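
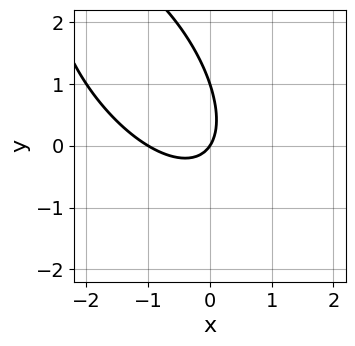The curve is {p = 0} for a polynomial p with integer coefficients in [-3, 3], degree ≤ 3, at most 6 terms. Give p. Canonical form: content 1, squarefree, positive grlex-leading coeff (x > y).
deg p = 2.
From the axis intercepts and sections: the y-axis gridline crossings are at y ∈ {0, 1}; among the integer gridlines, it crosses the x-axis at x ∈ {-1, 0}.
Assembling these constraints gives the stated polynomial.

3*x^2 + 3*x*y + 2*y^2 + 3*x - 2*y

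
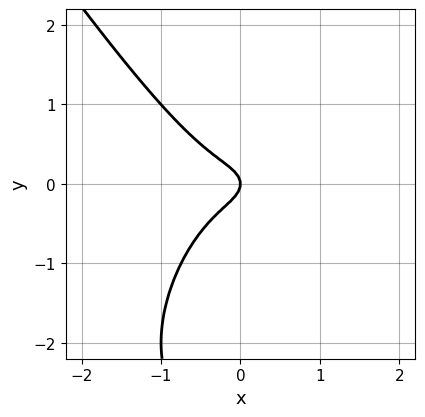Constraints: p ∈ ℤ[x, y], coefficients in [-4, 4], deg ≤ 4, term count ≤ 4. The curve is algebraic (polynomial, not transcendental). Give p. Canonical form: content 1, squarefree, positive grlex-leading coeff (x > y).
(a) Degree: the shape is more complex than any degree-2 curve, so deg p = 3.
(b) Reading off the gridlines: it crosses the x-axis at the gridline x = 0; it meets the y-axis at y = 0 (among the integer gridlines).
(c) These observations pin down the coefficients.

3*x^3 + y^3 + 3*y^2 + x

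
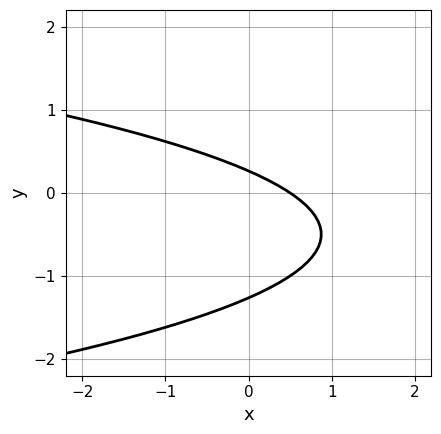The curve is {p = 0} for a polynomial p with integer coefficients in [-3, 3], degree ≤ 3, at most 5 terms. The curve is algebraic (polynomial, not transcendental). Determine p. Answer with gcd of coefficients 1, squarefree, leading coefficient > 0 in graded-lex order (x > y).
3*y^2 + 2*x + 3*y - 1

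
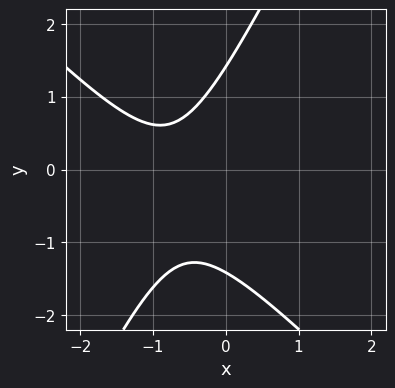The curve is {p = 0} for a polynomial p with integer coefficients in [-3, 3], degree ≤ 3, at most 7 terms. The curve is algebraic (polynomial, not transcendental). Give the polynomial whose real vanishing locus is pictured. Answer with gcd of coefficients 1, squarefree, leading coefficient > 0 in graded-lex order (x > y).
2*x^2 + x*y - y^2 + 3*x + 2

(a) Degree: a generic line meets the curve in up to 2 points, so deg p = 2.
(b) Reading off the gridlines: it misses every integer gridline on the x-axis.
(c) Putting this together gives p.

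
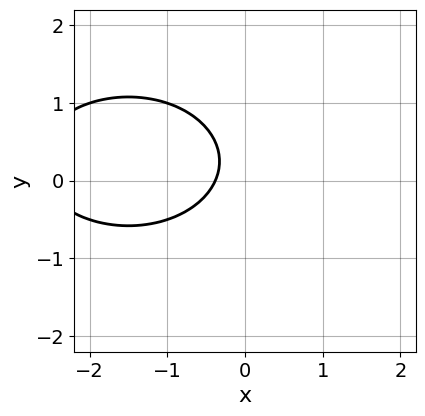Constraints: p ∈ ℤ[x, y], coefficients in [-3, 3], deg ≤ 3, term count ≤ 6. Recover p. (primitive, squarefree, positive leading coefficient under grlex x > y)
x^2 + 2*y^2 + 3*x - y + 1

Degree: a generic line meets the curve in up to 2 points, so deg p = 2.
Reading off the gridlines: no y-intercept at any integer in the box.
Putting this together gives p.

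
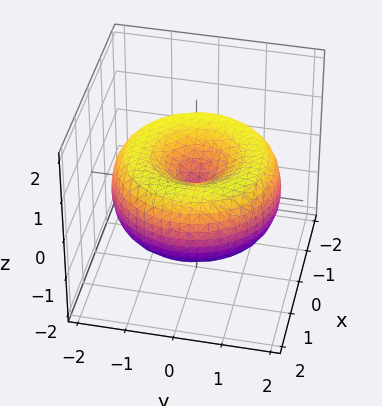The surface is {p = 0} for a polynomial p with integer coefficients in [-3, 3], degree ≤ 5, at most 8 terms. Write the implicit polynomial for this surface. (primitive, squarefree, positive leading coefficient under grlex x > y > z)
Degree: a generic line meets the surface in up to 4 points, so deg p = 4.
By symmetry, every cross-section ⟂ z is a circle, so x, y appear only via x² + y².
Checking where it meets the axes: a circular section at z = 0 has radius between 1 and 2; one y-axis crossing is at y = 0.
Assembling these constraints gives the stated polynomial.

x^4 + 2*x^2*y^2 + y^4 - 3*x^2 - 3*y^2 + 3*z^2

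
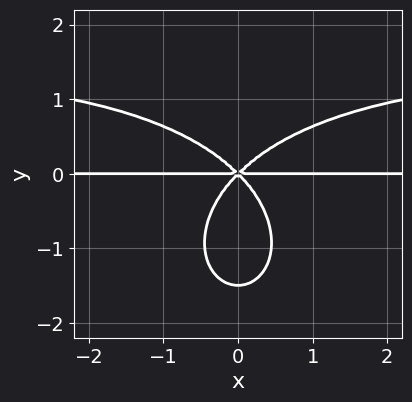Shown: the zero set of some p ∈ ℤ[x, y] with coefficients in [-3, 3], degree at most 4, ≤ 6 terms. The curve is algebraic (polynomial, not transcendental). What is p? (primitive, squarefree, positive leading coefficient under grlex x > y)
(a) deg p = 4. No degree-3 curve has this shape.
(b) Symmetries: it's symmetric under x → −x, forcing even powers of x.
(c) From the axis intercepts and sections: the visible x-axis segment lies entirely on the curve; one y-axis crossing is at y = 0.
(d) These observations pin down the coefficients.

2*x^2*y^2 + 2*y^4 - 3*x^2*y + 3*y^3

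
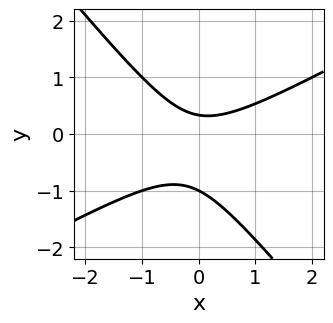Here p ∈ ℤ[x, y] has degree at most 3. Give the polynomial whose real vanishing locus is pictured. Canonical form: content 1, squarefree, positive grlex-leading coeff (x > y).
2*x^2 - 2*x*y - 3*y^2 - 2*y + 1

First, the degree is 2 — the shape is more complex than any degree-1 curve.
Next, from the axis intercepts and sections: it misses every integer gridline on the x-axis; it meets the y-axis at y = -1 (among the integer gridlines).
Finally, putting this together gives p.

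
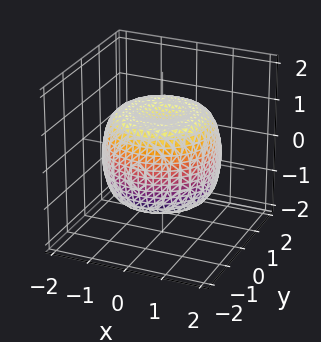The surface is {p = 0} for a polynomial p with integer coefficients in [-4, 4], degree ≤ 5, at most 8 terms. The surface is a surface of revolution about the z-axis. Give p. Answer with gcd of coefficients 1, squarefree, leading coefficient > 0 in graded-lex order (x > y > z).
1. Degree: the shape is more complex than any degree-3 surface, so deg p = 4.
2. Symmetries: rotational symmetry about the z-axis ⇒ p depends on x, y only through x² + y².
3. Checking where it meets the axes: the z-axis gridline crossings are at z ∈ {-1, 1}; a circular section at z = 0 has radius between 1 and 2.
4. Fitting integer coefficients to these (and the overall shape) gives p.

2*x^4 + 4*x^2*y^2 + 2*y^4 - 3*x^2 - 3*y^2 + 3*z^2 - 3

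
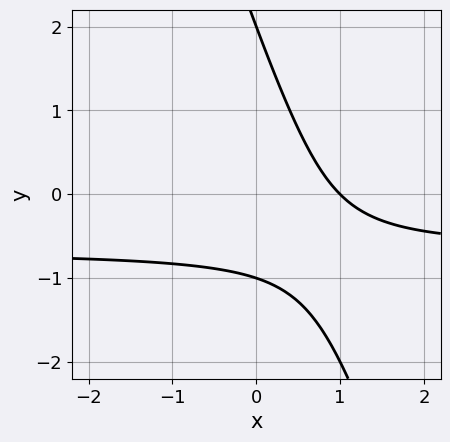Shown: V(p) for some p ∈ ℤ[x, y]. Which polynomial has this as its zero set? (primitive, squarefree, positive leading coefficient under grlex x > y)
3*x*y + y^2 + 2*x - y - 2

Degree: a generic line meets the curve in up to 2 points, so deg p = 2.
Reading off the gridlines: among the integer gridlines, it crosses the y-axis at y ∈ {-1, 2}; it crosses the x-axis at the gridline x = 1.
Solving for integer coefficients yields p as stated.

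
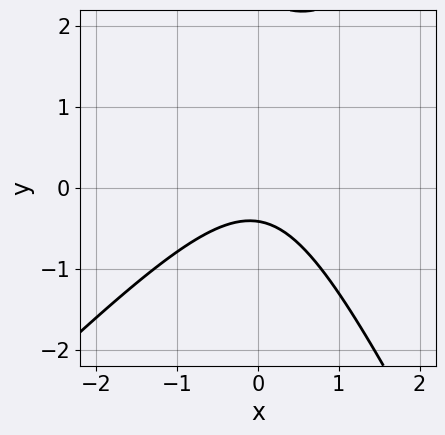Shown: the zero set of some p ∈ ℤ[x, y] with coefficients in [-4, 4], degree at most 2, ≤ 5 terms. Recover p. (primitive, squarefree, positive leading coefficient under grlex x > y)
2*x^2 - x*y - y^2 + 2*y + 1

First, the degree is 2 — no degree-1 curve has this shape.
Then, observable constraints: it misses every integer gridline on the x-axis.
Finally, assembling these constraints gives the stated polynomial.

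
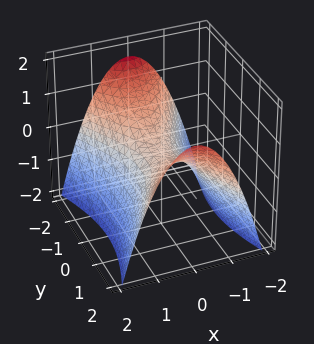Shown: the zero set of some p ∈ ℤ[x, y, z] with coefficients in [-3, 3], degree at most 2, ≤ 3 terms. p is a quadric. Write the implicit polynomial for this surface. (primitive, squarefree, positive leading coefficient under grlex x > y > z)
(a) deg p = 2.
(b) Symmetries: it's symmetric under x → −x, forcing even powers of x; the y ↦ −y reflection is a symmetry, so y appears only in even powers.
(c) Observable constraints: it crosses the z-axis at the gridline z = 0; it meets the y-axis at y = 0 (among the integer gridlines).
(d) Matching integer coefficients to the picture gives p.

3*x^2 - y^2 + 3*z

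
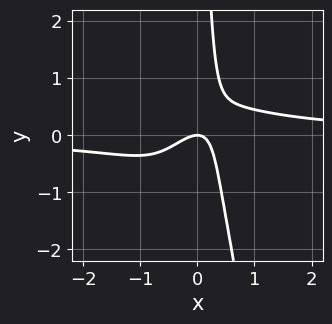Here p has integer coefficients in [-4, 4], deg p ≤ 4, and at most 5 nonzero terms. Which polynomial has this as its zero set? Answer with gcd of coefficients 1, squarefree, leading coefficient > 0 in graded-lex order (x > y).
(a) deg p = 4. The shape is more complex than any degree-3 curve.
(b) Reading off the gridlines: one x-axis crossing is at x = 0; it crosses the y-axis at the gridline y = 0.
(c) The integer polynomial consistent with all of this is the stated p.

3*x^3*y + x*y^2 - 2*x^2 + 2*x*y - y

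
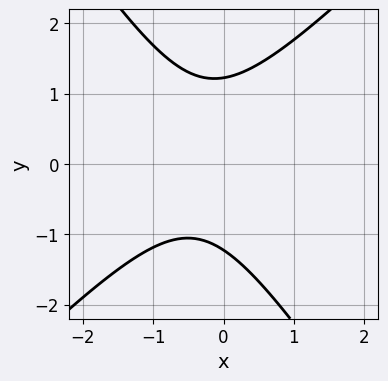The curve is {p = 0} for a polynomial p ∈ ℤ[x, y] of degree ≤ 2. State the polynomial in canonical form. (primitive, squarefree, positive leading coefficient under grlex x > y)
3*x^2 - x*y - 2*y^2 + 2*x + 3

First, the degree is 2 — a generic line meets the curve in up to 2 points.
Then, from the visible intercepts: it misses every integer gridline on the x-axis.
Finally, these observations pin down the coefficients.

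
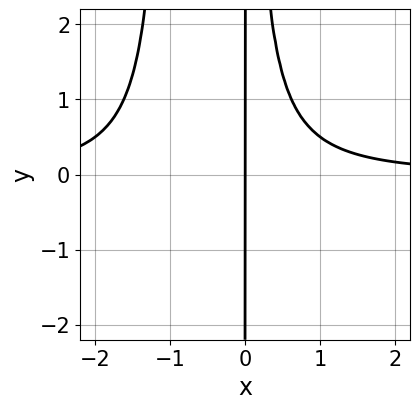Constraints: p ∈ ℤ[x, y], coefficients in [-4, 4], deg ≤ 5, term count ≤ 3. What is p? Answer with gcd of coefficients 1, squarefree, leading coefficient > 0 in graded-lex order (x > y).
x^3*y + x^2*y - x

(a) Degree: the shape is more complex than any degree-3 curve, so deg p = 4.
(b) Observable constraints: the visible y-axis segment lies entirely on the curve; one x-axis crossing is at x = 0.
(c) These observations pin down the coefficients.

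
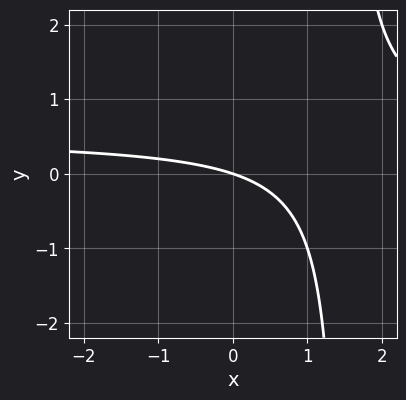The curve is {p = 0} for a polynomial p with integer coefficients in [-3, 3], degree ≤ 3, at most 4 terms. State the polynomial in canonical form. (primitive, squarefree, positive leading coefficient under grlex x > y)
2*x*y - x - 3*y

First, the degree is 2 — no degree-1 curve has this shape.
Next, against the integer gridlines: it crosses the x-axis at the gridline x = 0; one y-axis crossing is at y = 0.
Finally, the integer polynomial consistent with all of this is the stated p.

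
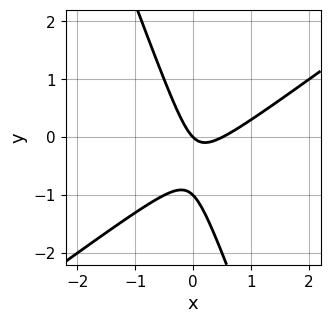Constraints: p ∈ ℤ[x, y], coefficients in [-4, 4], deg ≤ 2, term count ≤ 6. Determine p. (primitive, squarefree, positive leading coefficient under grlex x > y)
1. The degree is 2 — a generic line meets the curve in up to 2 points.
2. From the axis intercepts and sections: it crosses the x-axis at the gridline x = 0; the y-axis gridline crossings are at y ∈ {-1, 0}.
3. These observations pin down the coefficients.

2*x^2 - 2*x*y - y^2 - x - y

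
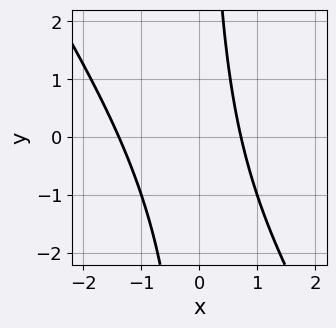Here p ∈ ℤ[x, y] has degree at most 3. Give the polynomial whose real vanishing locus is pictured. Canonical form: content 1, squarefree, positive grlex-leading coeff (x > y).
3*x^2 + 2*x*y + 2*x - 3

The degree is 2 — a generic line meets the curve in up to 2 points.
Observable constraints: it misses every integer gridline on the y-axis.
Fitting integer coefficients to these (and the overall shape) gives p.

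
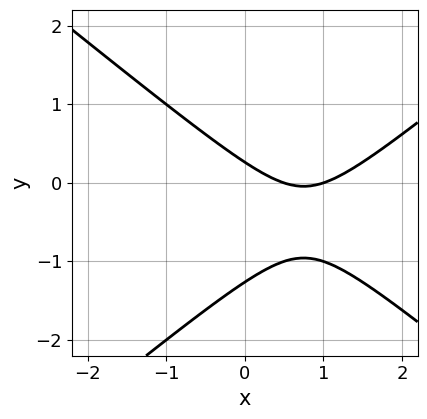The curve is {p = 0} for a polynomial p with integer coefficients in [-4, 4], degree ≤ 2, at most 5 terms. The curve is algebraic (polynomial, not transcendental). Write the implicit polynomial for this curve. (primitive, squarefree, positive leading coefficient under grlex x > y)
2*x^2 - 3*y^2 - 3*x - 3*y + 1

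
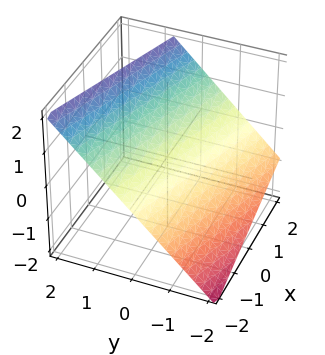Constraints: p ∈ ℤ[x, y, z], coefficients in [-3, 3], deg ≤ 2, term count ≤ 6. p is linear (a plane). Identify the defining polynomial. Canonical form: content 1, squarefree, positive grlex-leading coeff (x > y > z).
x + 3*y - 3*z + 2

(a) deg p = 1. The surface is flat (a plane).
(b) From the axis intercepts and sections: it crosses the x-axis at the gridline x = -2.
(c) Matching integer coefficients to the picture gives p.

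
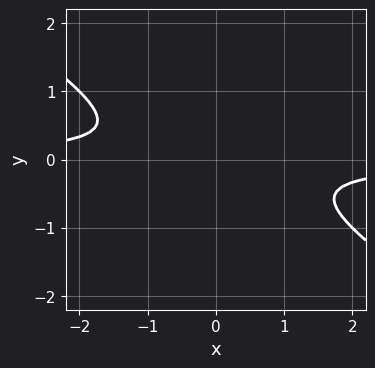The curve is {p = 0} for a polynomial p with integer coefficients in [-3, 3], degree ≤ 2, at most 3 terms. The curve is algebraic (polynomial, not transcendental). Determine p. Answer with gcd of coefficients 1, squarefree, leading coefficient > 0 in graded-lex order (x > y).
2*x*y + 3*y^2 + 1

(a) deg p = 2.
(b) From the visible intercepts: no y-intercept at any integer in the box; it misses every integer gridline on the x-axis.
(c) Together with the visible shape, these determine p as stated.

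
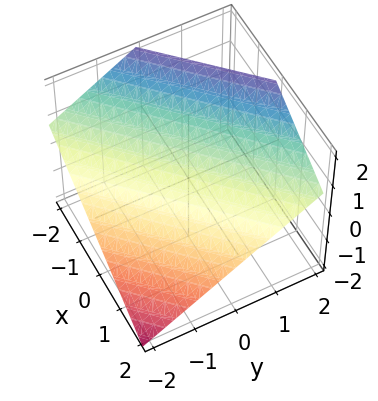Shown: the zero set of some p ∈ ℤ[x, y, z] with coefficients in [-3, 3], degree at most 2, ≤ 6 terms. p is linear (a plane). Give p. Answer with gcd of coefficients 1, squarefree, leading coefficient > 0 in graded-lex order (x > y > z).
2*x - 2*y + 3*z - 2

First, deg p = 1. Every cross-section is a straight line — this is a plane.
Then, reading off the gridlines: one y-axis crossing is at y = -1; it crosses the x-axis at the gridline x = 1.
Finally, the integer polynomial consistent with all of this is the stated p.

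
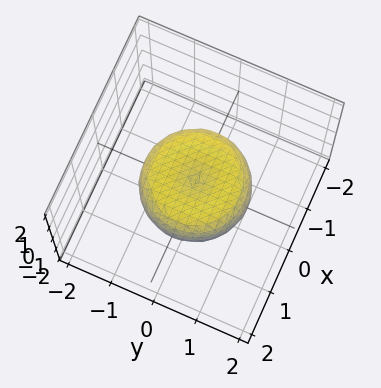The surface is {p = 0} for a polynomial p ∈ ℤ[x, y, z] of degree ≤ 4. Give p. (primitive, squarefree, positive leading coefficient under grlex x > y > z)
2*x^4 + 4*x^2*y^2 + 2*y^4 - 2*x^2 - 2*y^2 + 3*z^2 - 1

(a) Degree: the shape is more complex than any degree-3 surface, so deg p = 4.
(b) By symmetry, every cross-section ⟂ z is a circle, so x, y appear only via x² + y².
(c) Observable constraints: a circular section at z = 0 has radius between 1 and 2.
(d) The integer polynomial consistent with all of this is the stated p.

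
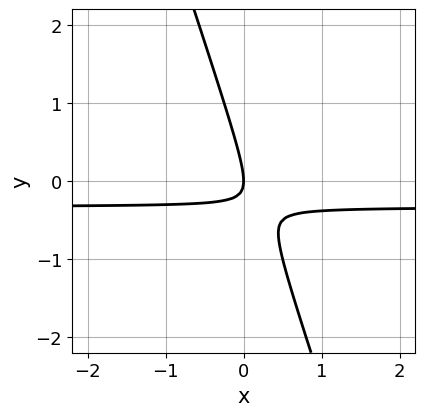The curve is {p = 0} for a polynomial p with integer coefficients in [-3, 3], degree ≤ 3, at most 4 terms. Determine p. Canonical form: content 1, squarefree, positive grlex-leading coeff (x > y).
3*x*y + y^2 + x

deg p = 2. A generic line meets the curve in up to 2 points.
From the visible intercepts: it crosses the x-axis at the gridline x = 0; it meets the y-axis at y = 0 (among the integer gridlines).
Solving for integer coefficients yields p as stated.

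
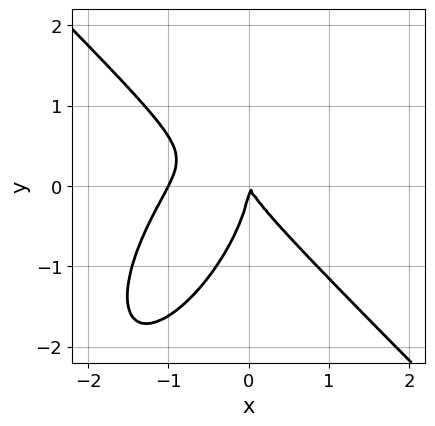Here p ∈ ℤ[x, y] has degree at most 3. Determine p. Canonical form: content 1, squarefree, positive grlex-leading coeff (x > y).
The degree is 3 — the shape is more complex than any degree-2 curve.
From the axis intercepts and sections: among the integer gridlines, it crosses the x-axis at x ∈ {-1, 0}; one y-axis crossing is at y = 0.
Matching integer coefficients to the picture gives p.

2*x^3 - x*y^2 + y^3 + 2*x^2 + x*y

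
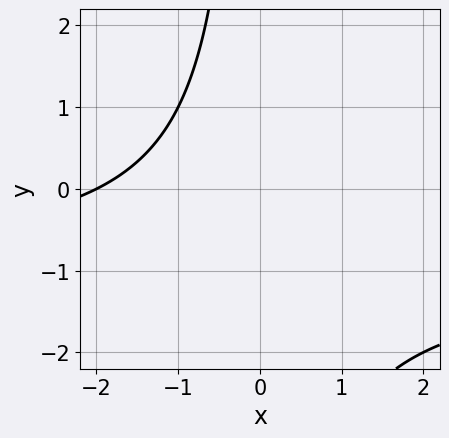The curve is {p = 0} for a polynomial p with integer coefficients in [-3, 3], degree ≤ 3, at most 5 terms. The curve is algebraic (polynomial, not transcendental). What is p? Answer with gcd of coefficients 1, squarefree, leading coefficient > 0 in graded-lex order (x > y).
x*y + x + 2

(a) The degree is 2 — the shape is more complex than any degree-1 curve.
(b) Reading off the gridlines: the curve avoids every integer y-axis point in the box; one x-axis crossing is at x = -2.
(c) Solving for integer coefficients yields p as stated.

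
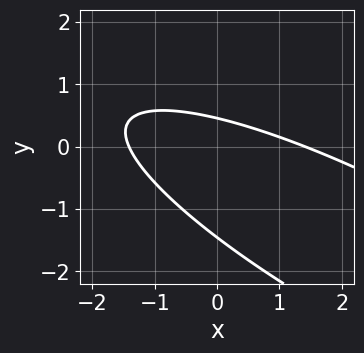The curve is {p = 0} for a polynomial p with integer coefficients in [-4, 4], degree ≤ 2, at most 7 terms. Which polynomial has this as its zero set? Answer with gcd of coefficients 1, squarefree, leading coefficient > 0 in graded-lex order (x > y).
1. The degree is 2 — the shape is more complex than any degree-1 curve.
2. Solving for integer coefficients yields p as stated.

x^2 + 3*x*y + 3*y^2 + 3*y - 2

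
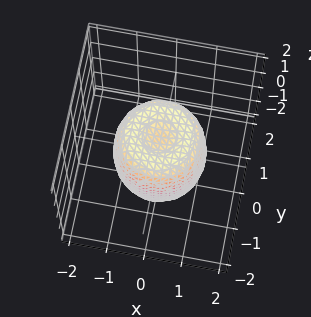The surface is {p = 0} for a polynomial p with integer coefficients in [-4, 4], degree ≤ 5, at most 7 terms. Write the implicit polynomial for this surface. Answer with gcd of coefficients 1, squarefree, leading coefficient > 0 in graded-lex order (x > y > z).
2*x^4 + 4*x^2*y^2 + 2*y^4 - 2*x^2 - 2*y^2 + z^2 - 1

First, the degree is 4 — a generic line meets the surface in up to 4 points.
Then, by symmetry, the surface is invariant under rotation about z: p = q(x² + y², z).
Next, observable constraints: among the integer gridlines, it crosses the z-axis at z ∈ {-1, 1}; a circular section at z = 0 has radius between 1 and 2.
Finally, assembling these constraints gives the stated polynomial.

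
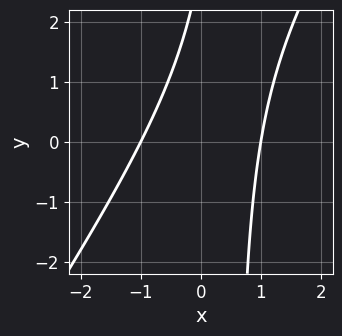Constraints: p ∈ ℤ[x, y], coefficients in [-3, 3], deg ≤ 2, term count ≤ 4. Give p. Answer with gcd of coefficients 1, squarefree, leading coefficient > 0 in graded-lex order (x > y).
1. Degree: no degree-1 curve has this shape, so deg p = 2.
2. From the visible intercepts: among the integer gridlines, it crosses the x-axis at x ∈ {-1, 1}; it misses every integer gridline on the y-axis.
3. Solving for integer coefficients yields p as stated.

3*x^2 - 2*x*y + y - 3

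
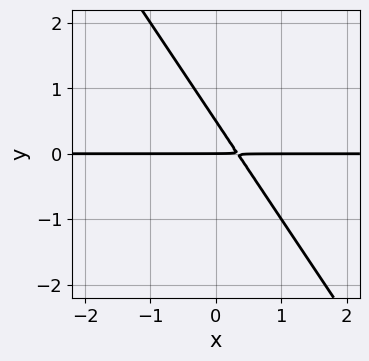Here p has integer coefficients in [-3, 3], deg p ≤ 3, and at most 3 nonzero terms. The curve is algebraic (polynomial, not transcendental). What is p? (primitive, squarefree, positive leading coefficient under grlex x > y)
3*x*y + 2*y^2 - y

First, degree: no degree-1 curve has this shape, so deg p = 2.
Then, from the visible intercepts: one y-axis crossing is at y = 0; the visible x-axis segment lies entirely on the curve.
Finally, assembling these constraints gives the stated polynomial.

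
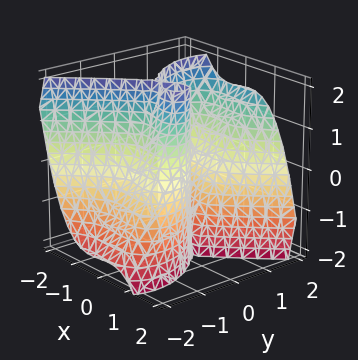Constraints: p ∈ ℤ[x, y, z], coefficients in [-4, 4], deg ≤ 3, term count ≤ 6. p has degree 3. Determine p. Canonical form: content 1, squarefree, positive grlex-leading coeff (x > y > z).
3*x^3 - 2*y^3 + 2*y^2*z - x + 2*y

1. Degree: a generic line meets the surface in up to 3 points, so deg p = 3.
2. From the axis intercepts and sections: the y-axis gridline crossings are at y ∈ {-1, 0, 1}; the visible z-axis segment lies entirely on the surface.
3. The integer polynomial consistent with all of this is the stated p.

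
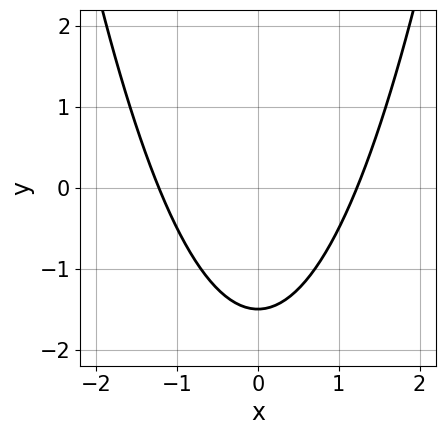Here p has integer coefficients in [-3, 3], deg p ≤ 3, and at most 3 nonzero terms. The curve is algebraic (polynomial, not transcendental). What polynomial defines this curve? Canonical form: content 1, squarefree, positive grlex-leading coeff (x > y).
1. deg p = 2. No degree-1 curve has this shape.
2. Symmetries: mirror symmetry x ↦ −x ⇒ only even powers of x.
3. Fitting integer coefficients to these (and the overall shape) gives p.

2*x^2 - 2*y - 3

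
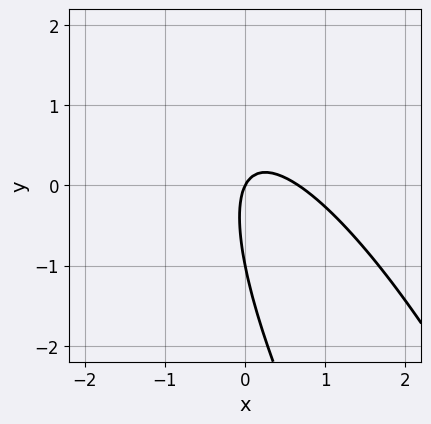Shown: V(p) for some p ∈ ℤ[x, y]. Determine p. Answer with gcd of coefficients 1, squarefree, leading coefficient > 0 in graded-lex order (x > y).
First, the degree is 2 — a generic line meets the curve in up to 2 points.
Then, reading off the gridlines: among the integer gridlines, it crosses the y-axis at y ∈ {-1, 0}; one x-axis crossing is at x = 0.
Finally, together with the visible shape, these determine p as stated.

3*x^2 + 3*x*y + y^2 - 2*x + y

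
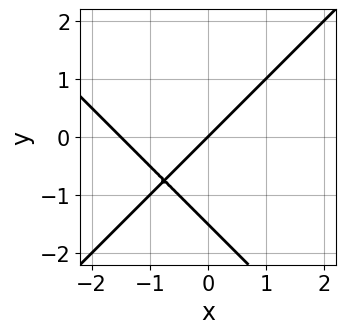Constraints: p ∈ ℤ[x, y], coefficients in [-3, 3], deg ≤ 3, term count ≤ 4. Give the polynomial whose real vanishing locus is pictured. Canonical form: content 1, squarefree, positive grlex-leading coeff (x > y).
First, deg p = 2. The shape is more complex than any degree-1 curve.
Next, from the axis intercepts and sections: one y-axis crossing is at y = 0; it crosses the x-axis at the gridline x = 0.
Finally, putting this together gives p.

2*x^2 - 2*y^2 + 3*x - 3*y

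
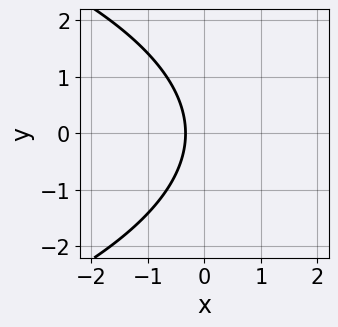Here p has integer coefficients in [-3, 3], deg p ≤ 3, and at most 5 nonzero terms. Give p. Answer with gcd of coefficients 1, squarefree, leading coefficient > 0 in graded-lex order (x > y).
Degree: a generic line meets the curve in up to 2 points, so deg p = 2.
Symmetries: mirror symmetry y ↦ −y ⇒ only even powers of y.
From the axis intercepts and sections: it misses every integer gridline on the y-axis.
Putting this together gives p.

y^2 + 3*x + 1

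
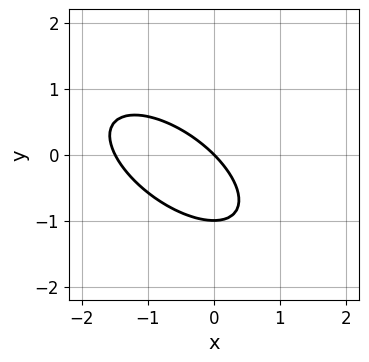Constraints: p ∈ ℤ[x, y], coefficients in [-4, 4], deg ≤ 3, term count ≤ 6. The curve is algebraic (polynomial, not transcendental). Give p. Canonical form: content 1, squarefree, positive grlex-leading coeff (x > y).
2*x^2 + 3*x*y + 3*y^2 + 3*x + 3*y

1. The degree is 2 — the shape is more complex than any degree-1 curve.
2. Checking where it meets the axes: the y-axis gridline crossings are at y ∈ {-1, 0}; it meets the x-axis at x = 0 (among the integer gridlines).
3. Together with the visible shape, these determine p as stated.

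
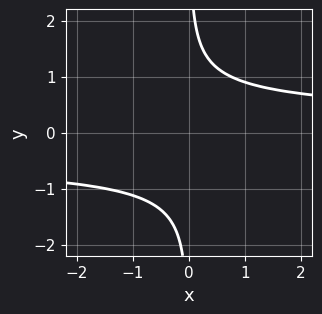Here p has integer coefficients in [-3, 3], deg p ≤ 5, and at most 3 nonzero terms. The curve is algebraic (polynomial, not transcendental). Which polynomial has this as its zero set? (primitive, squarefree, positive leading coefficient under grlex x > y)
3*x*y^3 + x*y^2 - 3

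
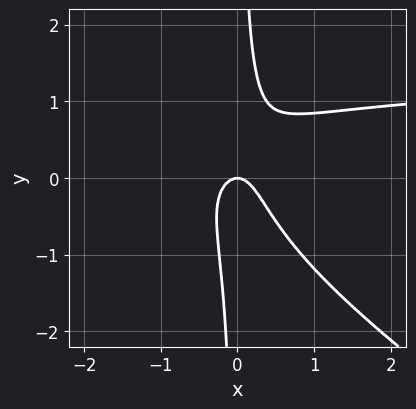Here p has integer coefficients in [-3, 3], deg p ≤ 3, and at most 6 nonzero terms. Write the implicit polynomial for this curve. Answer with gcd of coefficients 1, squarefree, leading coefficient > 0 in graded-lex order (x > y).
2*x^2*y + 3*x*y^2 - 3*x^2 - y

First, degree: the shape is more complex than any degree-2 curve, so deg p = 3.
Then, from the axis intercepts and sections: it meets the y-axis at y = 0 (among the integer gridlines); it crosses the x-axis at the gridline x = 0.
Finally, the integer polynomial consistent with all of this is the stated p.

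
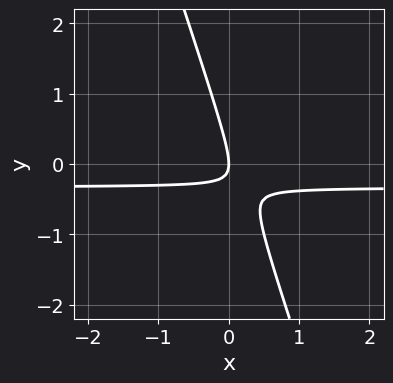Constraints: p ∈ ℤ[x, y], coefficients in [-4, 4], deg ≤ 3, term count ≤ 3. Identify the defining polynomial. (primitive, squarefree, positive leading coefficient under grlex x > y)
3*x*y + y^2 + x

1. The degree is 2 — a generic line meets the curve in up to 2 points.
2. Against the integer gridlines: it crosses the x-axis at the gridline x = 0; it meets the y-axis at y = 0 (among the integer gridlines).
3. The integer polynomial consistent with all of this is the stated p.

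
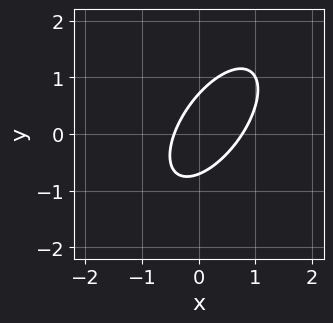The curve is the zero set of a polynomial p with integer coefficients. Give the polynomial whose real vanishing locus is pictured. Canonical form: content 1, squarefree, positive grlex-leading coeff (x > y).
(a) Degree: no degree-1 curve has this shape, so deg p = 2.
(b) The integer polynomial consistent with all of this is the stated p.

3*x^2 - 3*x*y + 2*y^2 - x - 1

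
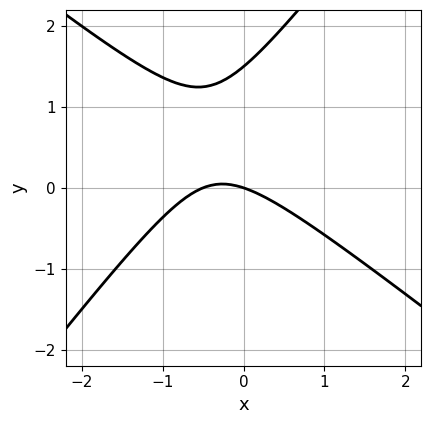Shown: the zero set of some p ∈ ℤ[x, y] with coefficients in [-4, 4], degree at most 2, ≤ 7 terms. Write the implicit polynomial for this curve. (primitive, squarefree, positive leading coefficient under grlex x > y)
2*x^2 + x*y - 2*y^2 + x + 3*y

First, deg p = 2. A generic line meets the curve in up to 2 points.
Next, checking where it meets the axes: one x-axis crossing is at x = 0; one y-axis crossing is at y = 0.
Finally, solving for integer coefficients yields p as stated.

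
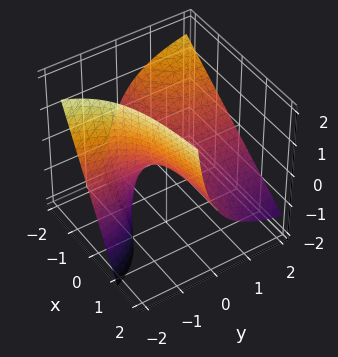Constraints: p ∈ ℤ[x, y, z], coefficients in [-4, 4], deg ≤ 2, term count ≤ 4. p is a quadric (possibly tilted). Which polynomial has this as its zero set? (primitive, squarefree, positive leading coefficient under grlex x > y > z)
1. Degree: the shape is more complex than any degree-1 surface, so deg p = 2.
2. From the visible intercepts: every point of the x-axis in the box is on the surface; every point of the y-axis in the box is on the surface; one z-axis crossing is at z = 0.
3. The integer polynomial consistent with all of this is the stated p.

x*y + y*z + z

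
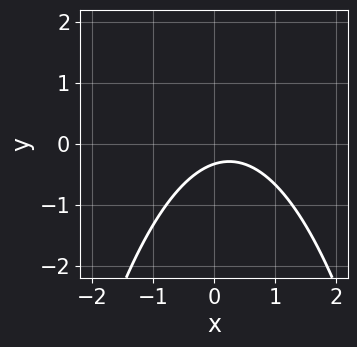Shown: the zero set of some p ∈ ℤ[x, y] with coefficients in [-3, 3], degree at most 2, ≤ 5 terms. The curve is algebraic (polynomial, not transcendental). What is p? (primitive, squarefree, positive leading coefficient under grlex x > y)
2*x^2 - x + 3*y + 1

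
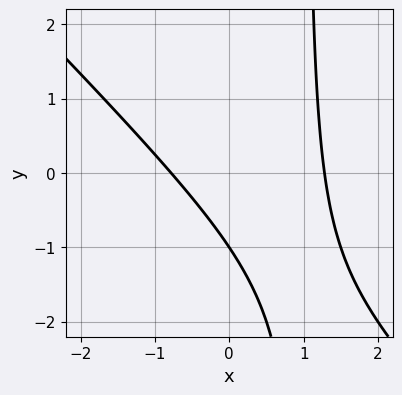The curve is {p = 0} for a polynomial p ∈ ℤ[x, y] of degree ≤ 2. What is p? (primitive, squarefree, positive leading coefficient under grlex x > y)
2*x^2 + 2*x*y - x - 2*y - 2

Degree: no degree-1 curve has this shape, so deg p = 2.
Observable constraints: one y-axis crossing is at y = -1.
The integer polynomial consistent with all of this is the stated p.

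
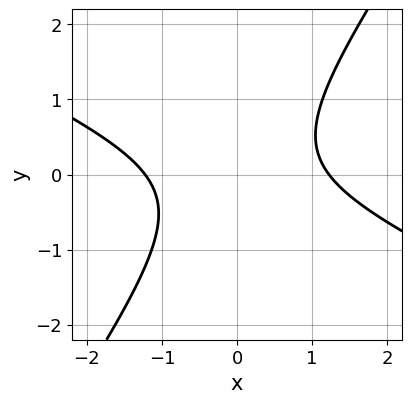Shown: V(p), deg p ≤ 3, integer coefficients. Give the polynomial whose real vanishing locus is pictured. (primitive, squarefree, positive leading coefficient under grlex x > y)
2*x^2 + 3*x*y - 3*y^2 - 3

1. deg p = 2. The shape is more complex than any degree-1 curve.
2. Reading off the gridlines: no y-intercept at any integer in the box.
3. The integer polynomial consistent with all of this is the stated p.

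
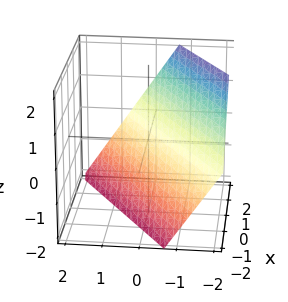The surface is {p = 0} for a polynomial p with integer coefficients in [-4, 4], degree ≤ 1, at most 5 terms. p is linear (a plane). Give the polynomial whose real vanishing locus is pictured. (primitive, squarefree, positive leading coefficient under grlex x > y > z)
First, deg p = 1. Every cross-section is a straight line — this is a plane.
Next, checking where it meets the axes: it crosses the x-axis at the gridline x = 1; it meets the z-axis at z = -1 (among the integer gridlines).
Finally, together with the visible shape, these determine p as stated.

2*x - 3*y - 2*z - 2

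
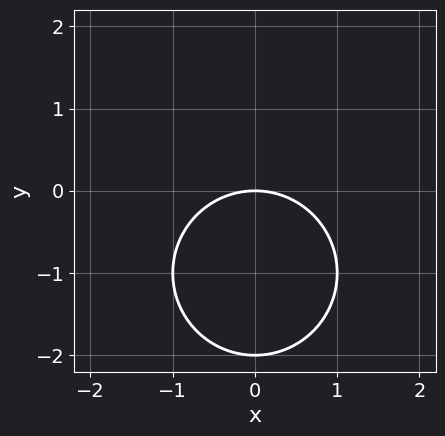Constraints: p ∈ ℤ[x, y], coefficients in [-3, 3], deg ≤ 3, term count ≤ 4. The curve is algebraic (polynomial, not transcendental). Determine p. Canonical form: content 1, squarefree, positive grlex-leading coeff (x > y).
First, deg p = 2.
Then, symmetries: it's symmetric under x → −x, forcing even powers of x.
Then, reading off the gridlines: it crosses the x-axis at the gridline x = 0; among the integer gridlines, it crosses the y-axis at y ∈ {-2, 0}.
Finally, fitting integer coefficients to these (and the overall shape) gives p.

x^2 + y^2 + 2*y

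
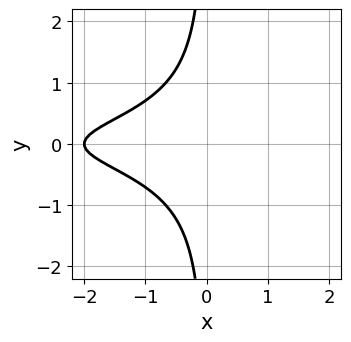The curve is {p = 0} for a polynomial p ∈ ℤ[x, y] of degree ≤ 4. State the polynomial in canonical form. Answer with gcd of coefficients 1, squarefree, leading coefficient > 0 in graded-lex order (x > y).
2*x*y^2 + x + 2

1. The degree is 3 — no degree-2 curve has this shape.
2. Symmetries: mirror symmetry y ↦ −y ⇒ only even powers of y.
3. From the axis intercepts and sections: the curve avoids every integer y-axis point in the box; one x-axis crossing is at x = -2.
4. Solving for integer coefficients yields p as stated.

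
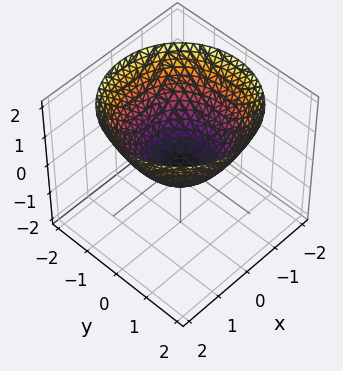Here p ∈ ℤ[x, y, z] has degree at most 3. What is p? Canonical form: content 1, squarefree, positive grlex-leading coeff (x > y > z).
First, degree: the shape is more complex than any degree-1 surface, so deg p = 2.
Next, symmetry: every cross-section ⟂ z is a circle, so x, y appear only via x² + y².
Next, observable constraints: a circular section at z = 1 has radius between 1 and 2.
Finally, the integer polynomial consistent with all of this is the stated p.

2*x^2 + 2*y^2 - 3*z - 1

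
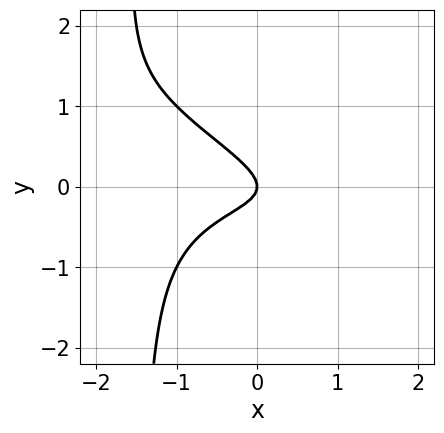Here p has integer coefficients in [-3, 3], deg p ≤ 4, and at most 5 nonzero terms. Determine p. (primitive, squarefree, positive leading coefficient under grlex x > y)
x^2*y + 2*x*y^2 + x*y + 3*y^2 + x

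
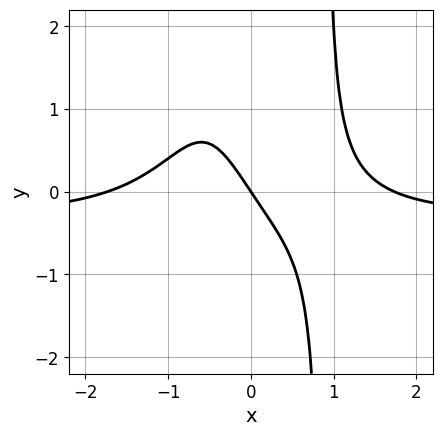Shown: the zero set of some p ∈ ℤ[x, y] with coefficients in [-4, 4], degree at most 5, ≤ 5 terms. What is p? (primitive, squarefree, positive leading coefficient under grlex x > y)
3*x^3*y + x^3 - 3*x - 2*y

(a) Degree: the shape is more complex than any degree-3 curve, so deg p = 4.
(b) Reading off the gridlines: it meets the y-axis at y = 0 (among the integer gridlines); it meets the x-axis at x = 0 (among the integer gridlines).
(c) These observations pin down the coefficients.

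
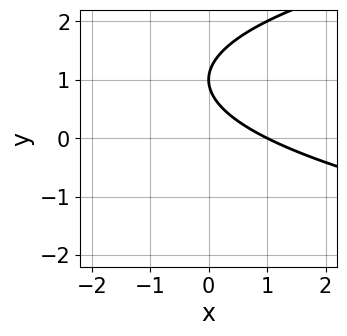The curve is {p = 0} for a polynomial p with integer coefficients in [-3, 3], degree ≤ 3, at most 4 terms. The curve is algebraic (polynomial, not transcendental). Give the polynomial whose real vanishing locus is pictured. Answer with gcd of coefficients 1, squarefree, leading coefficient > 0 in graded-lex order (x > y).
y^2 - x - 2*y + 1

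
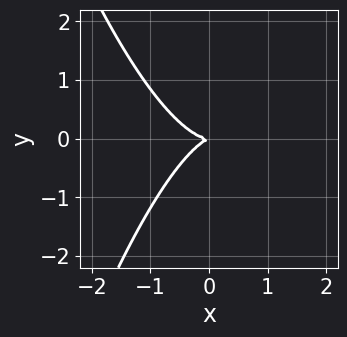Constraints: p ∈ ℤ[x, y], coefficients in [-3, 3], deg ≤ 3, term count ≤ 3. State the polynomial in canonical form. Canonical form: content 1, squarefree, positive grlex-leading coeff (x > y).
1. deg p = 3.
2. Against the integer gridlines: it crosses the y-axis at the gridline y = 0; it meets the x-axis at x = 0 (among the integer gridlines).
3. Fitting integer coefficients to these (and the overall shape) gives p.

3*x^3 - x*y + 3*y^2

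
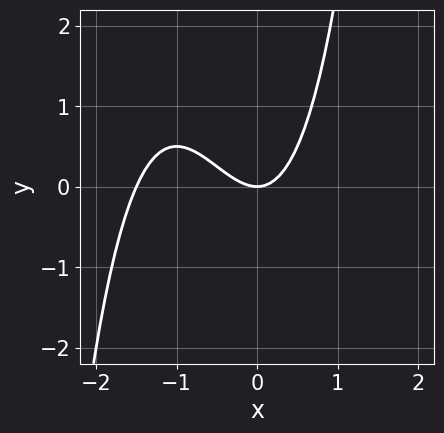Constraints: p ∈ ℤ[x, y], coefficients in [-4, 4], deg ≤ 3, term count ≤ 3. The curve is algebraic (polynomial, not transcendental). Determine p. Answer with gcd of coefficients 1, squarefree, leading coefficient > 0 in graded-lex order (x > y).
1. Degree: no degree-2 curve has this shape, so deg p = 3.
2. Observable constraints: one x-axis crossing is at x = 0; it crosses the y-axis at the gridline y = 0.
3. Putting this together gives p.

2*x^3 + 3*x^2 - 2*y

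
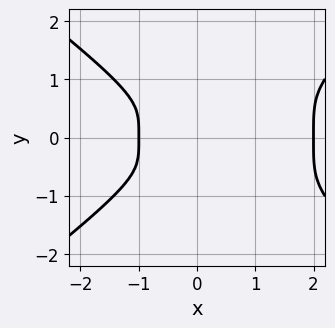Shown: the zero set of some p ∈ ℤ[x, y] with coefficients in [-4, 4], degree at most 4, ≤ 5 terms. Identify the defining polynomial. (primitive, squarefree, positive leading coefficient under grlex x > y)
First, deg p = 4.
Next, symmetries: the y ↦ −y reflection is a symmetry, so y appears only in even powers.
Then, reading off the gridlines: the x-axis gridline crossings are at x ∈ {-1, 2}.
Finally, matching integer coefficients to the picture gives p.

x^4 - 3*y^4 - x^3 - 2*x^2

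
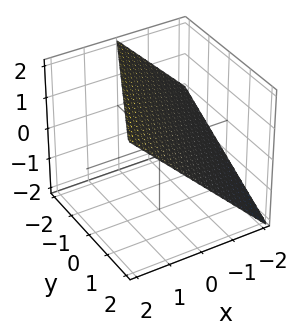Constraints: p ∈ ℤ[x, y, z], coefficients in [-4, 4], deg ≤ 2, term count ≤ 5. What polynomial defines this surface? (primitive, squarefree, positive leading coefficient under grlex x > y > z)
2*x - y - 2*z + 2

First, deg p = 1. Every cross-section is a straight line — this is a plane.
Then, checking where it meets the axes: it meets the x-axis at x = -1 (among the integer gridlines); it meets the y-axis at y = 2 (among the integer gridlines); it meets the z-axis at z = 1 (among the integer gridlines).
Finally, the integer polynomial consistent with all of this is the stated p.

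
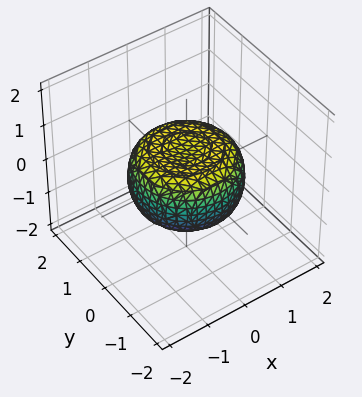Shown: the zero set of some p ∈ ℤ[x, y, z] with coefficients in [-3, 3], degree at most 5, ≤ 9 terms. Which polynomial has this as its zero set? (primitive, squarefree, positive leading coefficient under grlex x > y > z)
x^4 + 2*x^2*y^2 + y^4 - x^2 - y^2 + 2*z^2 - 1

(a) The degree is 4 — the shape is more complex than any degree-3 surface.
(b) Symmetries: rotational symmetry about the z-axis ⇒ p depends on x, y only through x² + y².
(c) Checking where it meets the axes: a circular section at z = 0 has radius between 1 and 2.
(d) Fitting integer coefficients to these (and the overall shape) gives p.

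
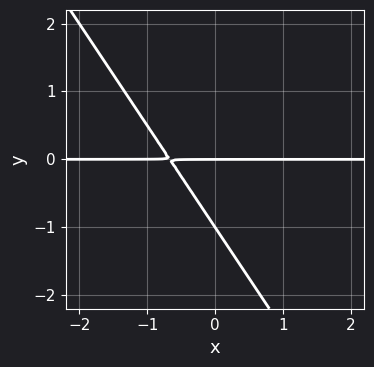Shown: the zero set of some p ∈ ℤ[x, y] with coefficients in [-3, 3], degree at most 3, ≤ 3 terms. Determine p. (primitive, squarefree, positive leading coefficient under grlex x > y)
3*x*y + 2*y^2 + 2*y

1. The degree is 2 — no degree-1 curve has this shape.
2. From the visible intercepts: every point of the x-axis in the box is on the curve; the y-axis gridline crossings are at y ∈ {-1, 0}.
3. Matching integer coefficients to the picture gives p.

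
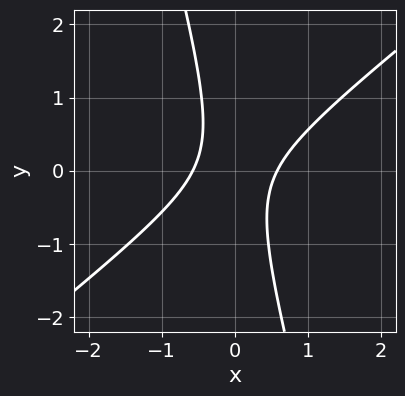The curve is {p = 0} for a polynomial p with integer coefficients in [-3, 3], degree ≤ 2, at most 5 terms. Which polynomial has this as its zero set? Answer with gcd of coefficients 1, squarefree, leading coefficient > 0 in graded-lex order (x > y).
3*x^2 - 3*x*y - y^2 - 1

First, degree: the shape is more complex than any degree-1 curve, so deg p = 2.
Then, checking where it meets the axes: the curve avoids every integer y-axis point in the box.
Finally, together with the visible shape, these determine p as stated.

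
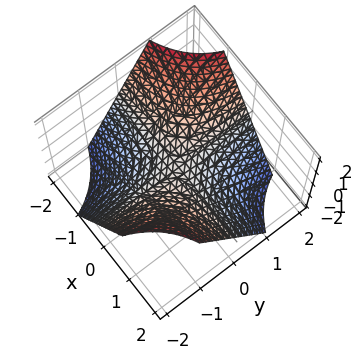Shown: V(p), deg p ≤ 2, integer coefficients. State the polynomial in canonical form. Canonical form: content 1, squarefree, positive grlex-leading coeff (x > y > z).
x*y + z

First, the degree is 2 — a hyperbolic paraboloid; a quadric.
Then, from the axis intercepts and sections: every point of the y-axis in the box is on the surface; every point of the x-axis in the box is on the surface; it meets the z-axis at z = 0 (among the integer gridlines).
Finally, putting this together gives p.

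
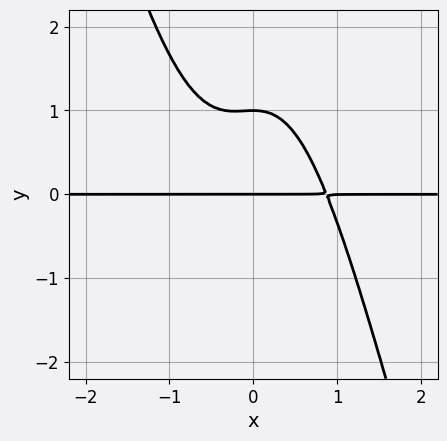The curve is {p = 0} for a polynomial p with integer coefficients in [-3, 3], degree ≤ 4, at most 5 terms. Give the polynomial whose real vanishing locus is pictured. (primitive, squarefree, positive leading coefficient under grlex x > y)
1. deg p = 4. A generic line meets the curve in up to 4 points.
2. From the visible intercepts: among the integer gridlines, it crosses the y-axis at y ∈ {0, 1}; every point of the x-axis in the box is on the curve.
3. The integer polynomial consistent with all of this is the stated p.

3*x^3*y + x^2*y^2 + 2*y^2 - 2*y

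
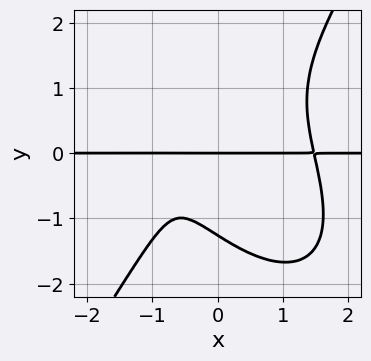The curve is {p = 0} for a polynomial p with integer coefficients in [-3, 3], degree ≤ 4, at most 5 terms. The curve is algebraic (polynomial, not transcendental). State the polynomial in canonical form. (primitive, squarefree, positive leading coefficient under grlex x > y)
1. deg p = 4. A generic line meets the curve in up to 4 points.
2. Reading off the gridlines: it meets the y-axis at y = 0 (among the integer gridlines); every point of the x-axis in the box is on the curve.
3. The integer polynomial consistent with all of this is the stated p.

2*x^3*y + x^2*y^2 - y^4 - 3*x*y - 2*y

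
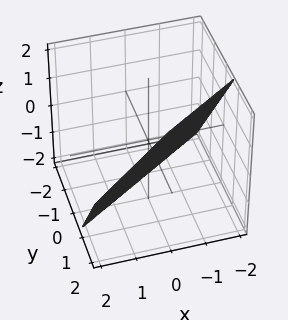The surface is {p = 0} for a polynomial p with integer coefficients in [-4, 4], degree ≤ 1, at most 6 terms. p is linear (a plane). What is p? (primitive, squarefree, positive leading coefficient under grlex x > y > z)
2*x - 3*y + 2*z + 2

1. The degree is 1 — the surface is flat (a plane).
2. Checking where it meets the axes: it meets the z-axis at z = -1 (among the integer gridlines); it crosses the x-axis at the gridline x = -1.
3. Together with the visible shape, these determine p as stated.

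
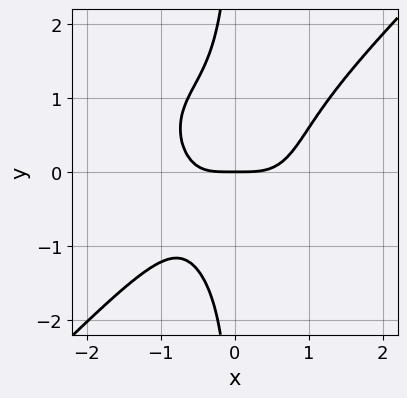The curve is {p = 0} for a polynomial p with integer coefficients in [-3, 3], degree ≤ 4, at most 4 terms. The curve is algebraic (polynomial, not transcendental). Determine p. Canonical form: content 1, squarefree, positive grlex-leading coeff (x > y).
(a) Degree: the shape is more complex than any degree-3 curve, so deg p = 4.
(b) Against the integer gridlines: one x-axis crossing is at x = 0; it crosses the y-axis at the gridline y = 0.
(c) The integer polynomial consistent with all of this is the stated p.

3*x^4 - 3*x*y^3 - x*y - 3*y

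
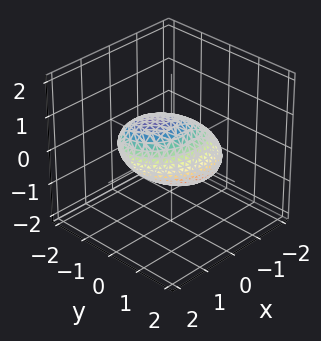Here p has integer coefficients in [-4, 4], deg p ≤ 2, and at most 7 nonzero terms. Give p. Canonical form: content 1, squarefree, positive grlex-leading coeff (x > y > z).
1. The degree is 2 — no degree-1 surface has this shape.
2. From the visible intercepts: the z-axis gridline crossings are at z ∈ {-1, 1}; the y-axis gridline crossings are at y ∈ {-1, 1}.
3. Together with the visible shape, these determine p as stated.

2*x^2 + x*y - 2*x*z + 3*y^2 + 3*z^2 - 3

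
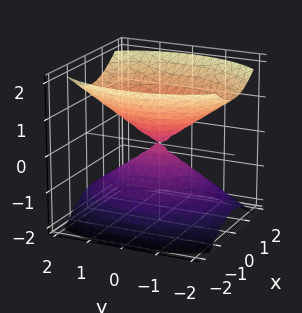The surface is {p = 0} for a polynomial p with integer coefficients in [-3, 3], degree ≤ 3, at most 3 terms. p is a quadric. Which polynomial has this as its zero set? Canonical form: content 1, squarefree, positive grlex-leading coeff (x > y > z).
1. I count 2 distinct pieces.
2. deg p = 2.
3. Symmetries: the y ↦ −y reflection is a symmetry, so y appears only in even powers; it's symmetric under z → −z, forcing even powers of z; mirror symmetry x ↦ −x ⇒ only even powers of x.
4. Observable constraints: it crosses the x-axis at the gridline x = 0; it meets the y-axis at y = 0 (among the integer gridlines); it meets the z-axis at z = 0 (among the integer gridlines).
5. Fitting integer coefficients to these (and the overall shape) gives p.

2*x^2 + y^2 - 2*z^2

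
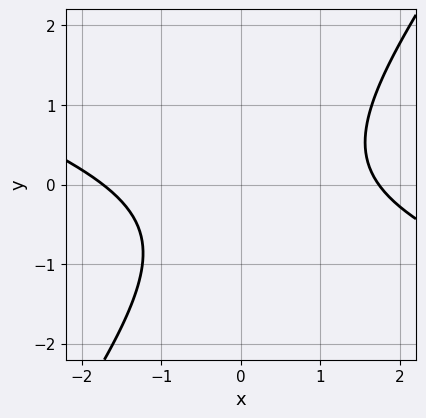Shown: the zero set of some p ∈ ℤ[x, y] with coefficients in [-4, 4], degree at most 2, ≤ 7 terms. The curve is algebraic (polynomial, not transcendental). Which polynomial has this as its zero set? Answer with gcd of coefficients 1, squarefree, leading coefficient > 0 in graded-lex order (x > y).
(a) Degree: no degree-1 curve has this shape, so deg p = 2.
(b) From the axis intercepts and sections: it misses every integer gridline on the y-axis.
(c) Putting this together gives p.

x^2 + 2*x*y - 2*y^2 - y - 3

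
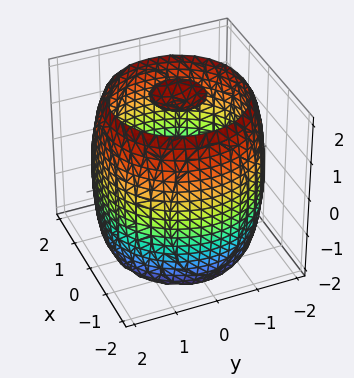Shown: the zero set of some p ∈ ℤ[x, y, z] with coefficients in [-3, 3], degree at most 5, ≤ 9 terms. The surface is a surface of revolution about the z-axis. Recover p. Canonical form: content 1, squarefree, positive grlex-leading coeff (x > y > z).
x^4 + 2*x^2*y^2 + y^4 - 3*x^2 - 3*y^2 + z^2 - 3

(a) The picture has 3 separate pieces.
(b) The degree is 4 — no degree-3 surface has this shape.
(c) Symmetries: rotational symmetry about the z-axis ⇒ p depends on x, y only through x² + y².
(d) Observable constraints: a circular section at z = 0 has radius between 1 and 2.
(e) Fitting integer coefficients to these (and the overall shape) gives p.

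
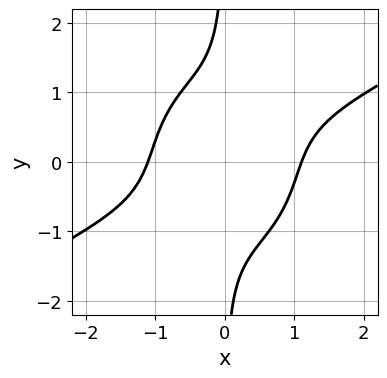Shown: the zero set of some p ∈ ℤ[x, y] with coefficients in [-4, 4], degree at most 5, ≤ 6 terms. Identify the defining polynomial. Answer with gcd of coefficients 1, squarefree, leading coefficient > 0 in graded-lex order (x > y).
2*x^4 - 3*x^3*y - 3*x*y^3 - 3

(a) deg p = 4. No degree-3 curve has this shape.
(b) From the axis intercepts and sections: the curve avoids every integer y-axis point in the box.
(c) These observations pin down the coefficients.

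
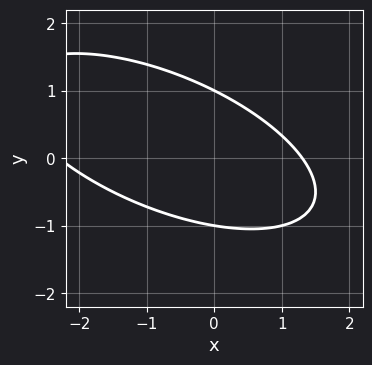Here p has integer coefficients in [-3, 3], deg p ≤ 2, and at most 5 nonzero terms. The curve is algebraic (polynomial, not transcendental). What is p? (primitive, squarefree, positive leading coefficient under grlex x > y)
First, degree: no degree-1 curve has this shape, so deg p = 2.
Then, from the visible intercepts: the y-axis gridline crossings are at y ∈ {-1, 1}.
Finally, together with the visible shape, these determine p as stated.

x^2 + 2*x*y + 3*y^2 + x - 3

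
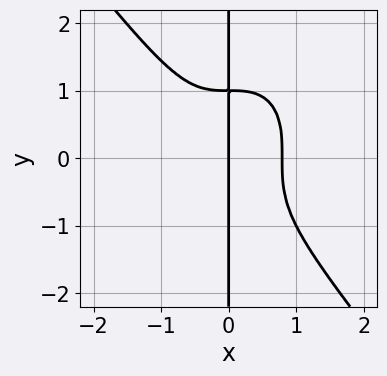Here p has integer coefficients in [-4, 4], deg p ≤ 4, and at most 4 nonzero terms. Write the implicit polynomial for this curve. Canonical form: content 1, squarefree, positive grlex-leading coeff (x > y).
Degree: the shape is more complex than any degree-3 curve, so deg p = 4.
Reading off the gridlines: one x-axis crossing is at x = 0; every point of the y-axis in the box is on the curve.
Together with the visible shape, these determine p as stated.

2*x^4 + x*y^3 - x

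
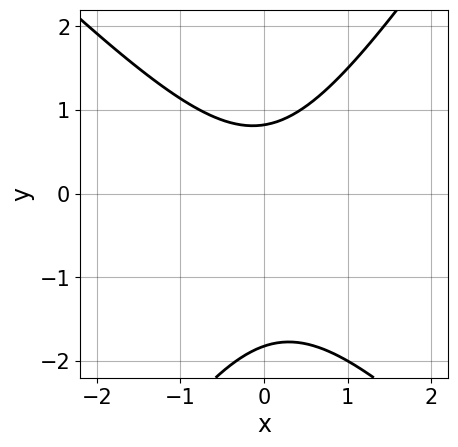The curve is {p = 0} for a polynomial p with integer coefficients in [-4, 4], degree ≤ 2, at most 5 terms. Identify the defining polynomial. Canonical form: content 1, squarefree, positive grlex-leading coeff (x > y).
Degree: a generic line meets the curve in up to 2 points, so deg p = 2.
From the visible intercepts: no x-intercept at any integer in the box.
These observations pin down the coefficients.

3*x^2 + x*y - 2*y^2 - 2*y + 3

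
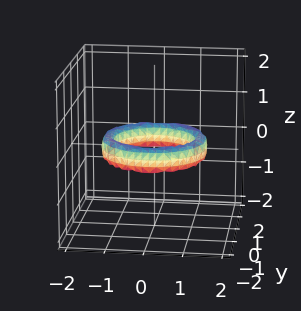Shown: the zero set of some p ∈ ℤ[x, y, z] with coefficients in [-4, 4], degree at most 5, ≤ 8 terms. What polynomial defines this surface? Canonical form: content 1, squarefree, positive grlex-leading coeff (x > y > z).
x^4 + 2*x^2*y^2 + y^4 - 3*x^2 - 3*y^2 + 2*z^2 + 2

deg p = 4. No degree-3 surface has this shape.
By symmetry, the surface is invariant under rotation about z: p = q(x² + y², z).
From the axis intercepts and sections: no z-intercept at any integer in the box; the x-axis gridline crossings are at x ∈ {-1, 1}; a circular section at z = 0 has radius exactly 1.
Matching integer coefficients to the picture gives p. Check: (0, 1, 0) on the y-axis lies on the surface, and p(0, 1, 0) = 0. ✓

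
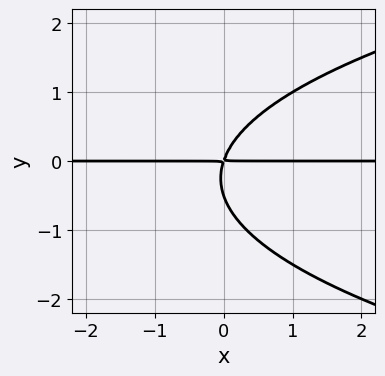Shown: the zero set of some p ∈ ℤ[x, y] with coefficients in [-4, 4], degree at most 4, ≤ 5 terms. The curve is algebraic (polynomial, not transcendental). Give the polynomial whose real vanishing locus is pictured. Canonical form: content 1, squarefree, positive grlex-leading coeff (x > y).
2*y^3 - 3*x*y + y^2

1. Degree: a generic line meets the curve in up to 3 points, so deg p = 3.
2. Checking where it meets the axes: every point of the x-axis in the box is on the curve.
3. Fitting integer coefficients to these (and the overall shape) gives p.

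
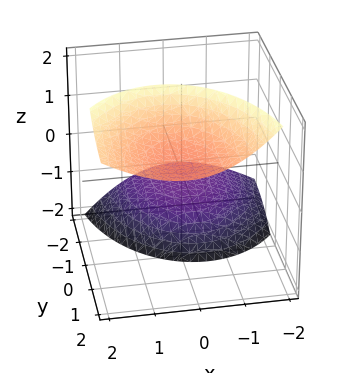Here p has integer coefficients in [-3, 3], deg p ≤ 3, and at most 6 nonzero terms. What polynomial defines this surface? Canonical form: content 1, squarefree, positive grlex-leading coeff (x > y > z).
First, the picture has 2 separate pieces. They look like related sheets of one shape, so recover p as a whole.
Then, deg p = 2. No degree-1 surface has this shape.
Next, against the integer gridlines: it misses every integer gridline on the y-axis; the surface avoids every integer x-axis point in the box.
Finally, putting this together gives p.

2*x^2 - x*z + y^2 - 3*y*z - z^2 + 3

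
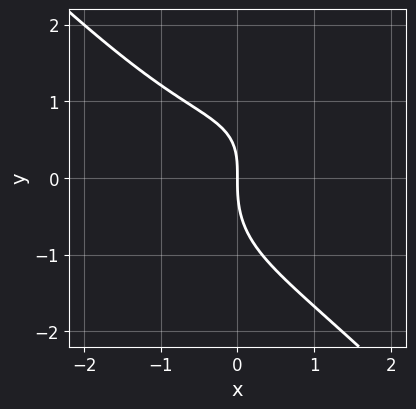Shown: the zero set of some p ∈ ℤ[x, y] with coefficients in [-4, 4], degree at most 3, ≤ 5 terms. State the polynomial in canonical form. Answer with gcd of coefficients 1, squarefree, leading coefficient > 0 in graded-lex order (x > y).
First, deg p = 3. The shape is more complex than any degree-2 curve.
Next, from the axis intercepts and sections: it crosses the y-axis at the gridline y = 0; it crosses the x-axis at the gridline x = 0.
Finally, the integer polynomial consistent with all of this is the stated p.

x^3 + y^3 - x*y + 2*x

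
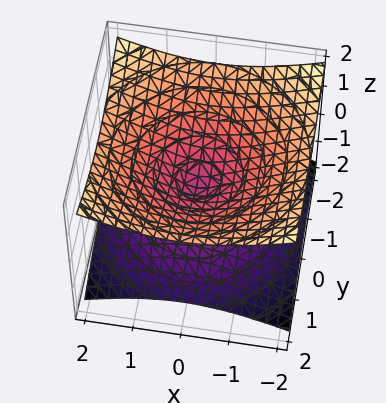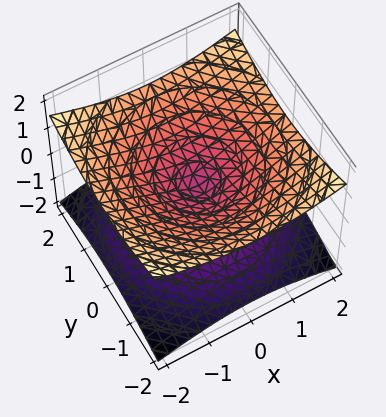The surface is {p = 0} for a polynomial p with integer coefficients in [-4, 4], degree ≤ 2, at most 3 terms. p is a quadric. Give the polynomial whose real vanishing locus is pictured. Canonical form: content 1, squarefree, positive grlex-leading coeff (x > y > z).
1. deg p = 2. A double cone through the origin; a quadric.
2. Symmetries: mirror symmetry z ↦ −z ⇒ only even powers of z; every cross-section ⟂ z is a circle, so x, y appear only via x² + y².
3. From the axis intercepts and sections: it crosses the z-axis at the gridline z = 0; it crosses the y-axis at the gridline y = 0.
4. Assembling these constraints gives the stated polynomial.

x^2 + y^2 - 3*z^2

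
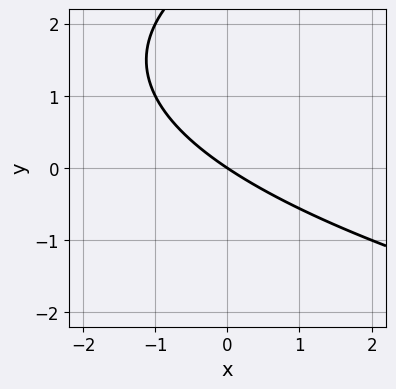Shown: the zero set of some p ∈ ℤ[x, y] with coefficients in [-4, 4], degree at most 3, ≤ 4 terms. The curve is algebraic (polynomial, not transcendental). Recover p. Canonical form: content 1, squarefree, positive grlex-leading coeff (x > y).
y^2 - 2*x - 3*y

First, degree: no degree-1 curve has this shape, so deg p = 2.
Next, observable constraints: it meets the y-axis at y = 0 (among the integer gridlines); it meets the x-axis at x = 0 (among the integer gridlines).
Finally, matching integer coefficients to the picture gives p.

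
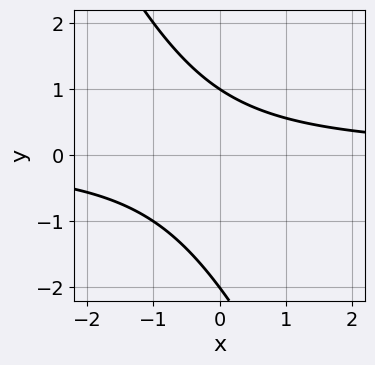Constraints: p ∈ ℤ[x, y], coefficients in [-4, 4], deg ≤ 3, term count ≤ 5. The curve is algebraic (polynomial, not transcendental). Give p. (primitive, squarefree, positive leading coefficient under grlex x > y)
2*x*y + y^2 + y - 2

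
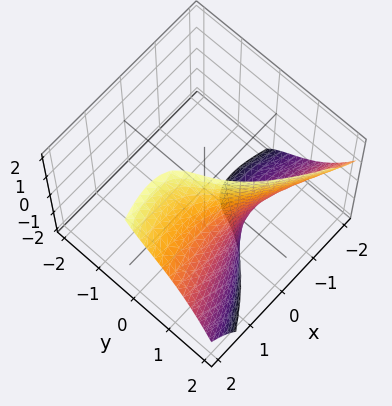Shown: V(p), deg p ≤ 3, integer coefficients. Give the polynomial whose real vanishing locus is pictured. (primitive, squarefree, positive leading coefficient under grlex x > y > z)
The degree is 3 — no degree-2 surface has this shape.
Reading off the gridlines: the surface avoids every integer z-axis point in the box; no x-intercept at any integer in the box; it crosses the y-axis at the gridline y = 1.
The integer polynomial consistent with all of this is the stated p.

2*x*y*z + 3*y^3 - 2*x^2 + 3*x*z - 3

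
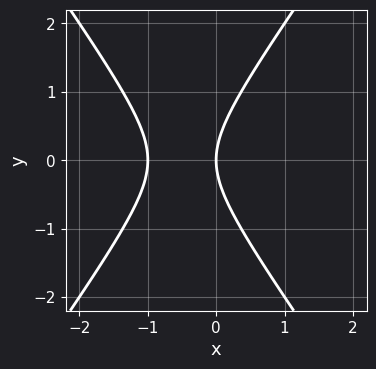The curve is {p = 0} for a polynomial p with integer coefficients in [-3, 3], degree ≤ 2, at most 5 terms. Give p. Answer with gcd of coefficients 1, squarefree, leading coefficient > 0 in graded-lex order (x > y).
(a) The degree is 2 — no degree-1 curve has this shape.
(b) Symmetries: mirror symmetry y ↦ −y ⇒ only even powers of y.
(c) Reading off the gridlines: among the integer gridlines, it crosses the x-axis at x ∈ {-1, 0}; one y-axis crossing is at y = 0.
(d) Fitting integer coefficients to these (and the overall shape) gives p.

2*x^2 - y^2 + 2*x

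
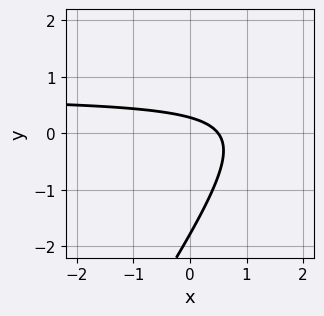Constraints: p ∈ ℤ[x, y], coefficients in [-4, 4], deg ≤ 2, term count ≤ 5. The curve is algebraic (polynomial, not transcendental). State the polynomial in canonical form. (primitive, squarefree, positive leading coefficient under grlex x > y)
The degree is 2 — a generic line meets the curve in up to 2 points.
Matching integer coefficients to the picture gives p.

3*x*y - 2*y^2 - 2*x - 3*y + 1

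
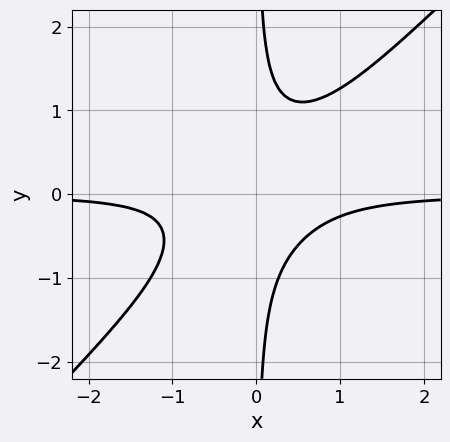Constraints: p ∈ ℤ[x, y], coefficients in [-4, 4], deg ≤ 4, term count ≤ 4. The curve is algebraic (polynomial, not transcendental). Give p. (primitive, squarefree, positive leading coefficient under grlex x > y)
1. Degree: a generic line meets the curve in up to 3 points, so deg p = 3.
2. Against the integer gridlines: the curve avoids every integer y-axis point in the box; the curve avoids every integer x-axis point in the box.
3. Together with the visible shape, these determine p as stated.

3*x^2*y - 3*x*y^2 + 1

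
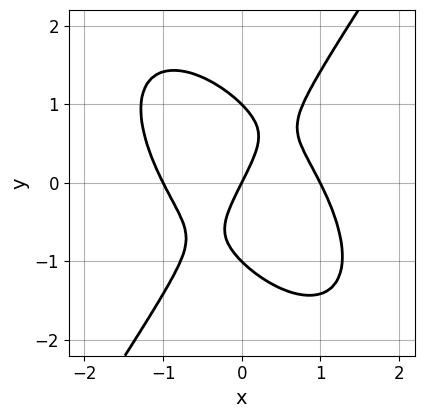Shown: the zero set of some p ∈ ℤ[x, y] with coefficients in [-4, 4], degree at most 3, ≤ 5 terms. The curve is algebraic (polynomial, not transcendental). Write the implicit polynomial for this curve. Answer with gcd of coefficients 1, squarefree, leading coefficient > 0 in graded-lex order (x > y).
(a) Degree: the shape is more complex than any degree-2 curve, so deg p = 3.
(b) Reading off the gridlines: among the integer gridlines, it crosses the x-axis at x ∈ {-1, 0, 1}; among the integer gridlines, it crosses the y-axis at y ∈ {-1, 0, 1}.
(c) The integer polynomial consistent with all of this is the stated p.

2*x^3 + x^2*y - y^3 - 2*x + y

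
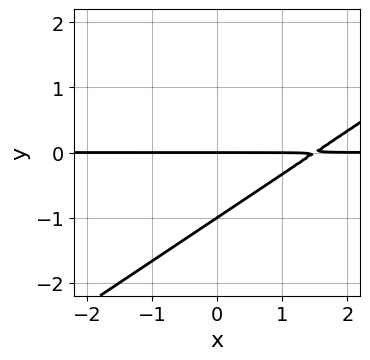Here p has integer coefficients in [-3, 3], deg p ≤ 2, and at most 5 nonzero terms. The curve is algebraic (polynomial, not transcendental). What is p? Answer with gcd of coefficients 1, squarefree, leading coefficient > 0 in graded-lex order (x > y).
The degree is 2 — no degree-1 curve has this shape.
Against the integer gridlines: the visible x-axis segment lies entirely on the curve; among the integer gridlines, it crosses the y-axis at y ∈ {-1, 0}.
These observations pin down the coefficients.

2*x*y - 3*y^2 - 3*y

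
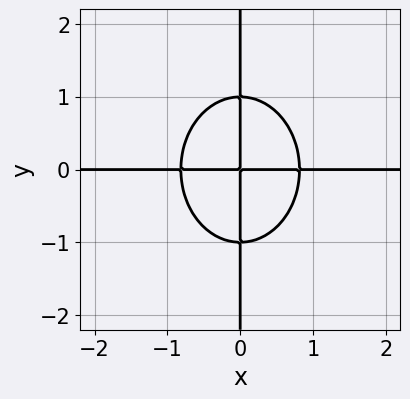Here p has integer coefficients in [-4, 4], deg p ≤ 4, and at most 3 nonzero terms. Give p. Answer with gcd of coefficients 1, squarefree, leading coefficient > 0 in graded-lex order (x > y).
3*x^3*y + 2*x*y^3 - 2*x*y

1. Degree: the shape is more complex than any degree-3 curve, so deg p = 4.
2. From the axis intercepts and sections: the visible y-axis segment lies entirely on the curve; the visible x-axis segment lies entirely on the curve.
3. Solving for integer coefficients yields p as stated.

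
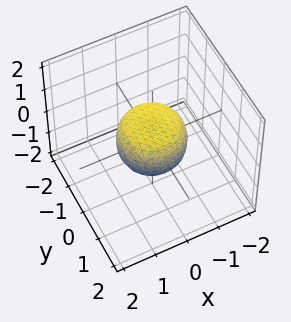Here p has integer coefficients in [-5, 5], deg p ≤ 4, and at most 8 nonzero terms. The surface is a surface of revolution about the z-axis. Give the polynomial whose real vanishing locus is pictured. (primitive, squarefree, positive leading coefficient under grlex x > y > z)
(a) The degree is 4 — a generic line meets the surface in up to 4 points.
(b) Symmetries: rotational symmetry about the z-axis ⇒ p depends on x, y only through x² + y².
(c) Checking where it meets the axes: among the integer gridlines, it crosses the y-axis at y ∈ {-1, 1}; among the integer gridlines, it crosses the x-axis at x ∈ {-1, 1}; a circular section at z = 0 has radius exactly 1.
(d) Solving for integer coefficients yields p as stated.

2*x^4 + 4*x^2*y^2 + 2*y^4 - x^2 - y^2 + 2*z^2 - 1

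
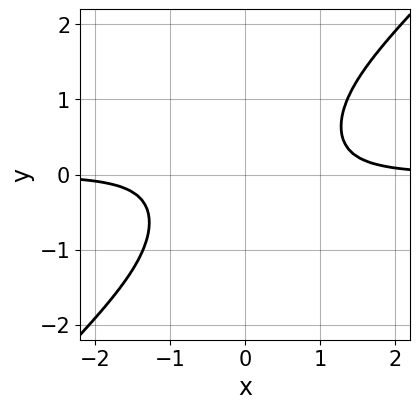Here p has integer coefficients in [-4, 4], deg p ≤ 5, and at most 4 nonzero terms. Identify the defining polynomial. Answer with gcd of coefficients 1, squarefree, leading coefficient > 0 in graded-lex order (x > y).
1. Degree: a generic line meets the curve in up to 4 points, so deg p = 4.
2. Checking where it meets the axes: the curve avoids every integer x-axis point in the box; it misses every integer gridline on the y-axis.
3. Matching integer coefficients to the picture gives p.

3*x^3*y - 3*x^2*y^2 - 2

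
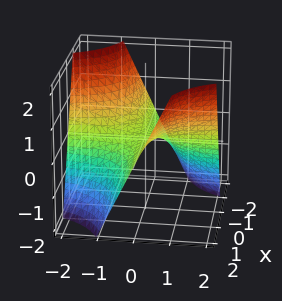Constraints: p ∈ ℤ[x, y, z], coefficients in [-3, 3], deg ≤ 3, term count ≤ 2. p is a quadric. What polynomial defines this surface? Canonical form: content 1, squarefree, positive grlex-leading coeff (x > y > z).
x*y - z

1. Degree: a saddle surface; a quadric, so deg p = 2.
2. Checking where it meets the axes: the visible y-axis segment lies entirely on the surface; the visible x-axis segment lies entirely on the surface.
3. The integer polynomial consistent with all of this is the stated p.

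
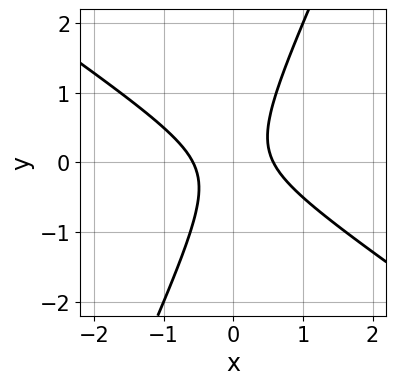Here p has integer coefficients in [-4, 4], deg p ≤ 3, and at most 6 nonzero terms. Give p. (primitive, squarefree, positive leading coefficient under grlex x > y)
3*x^2 + 3*x*y - 2*y^2 - 1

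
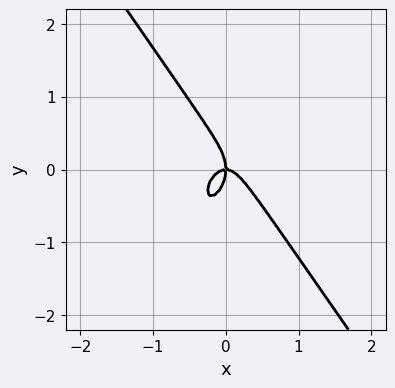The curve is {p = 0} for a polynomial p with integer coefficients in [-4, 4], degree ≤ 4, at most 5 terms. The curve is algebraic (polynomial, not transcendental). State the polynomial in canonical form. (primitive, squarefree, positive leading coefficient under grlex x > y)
3*x^3 + y^3 + x*y

First, degree: no degree-2 curve has this shape, so deg p = 3.
Then, observable constraints: one y-axis crossing is at y = 0; it meets the x-axis at x = 0 (among the integer gridlines).
Finally, solving for integer coefficients yields p as stated.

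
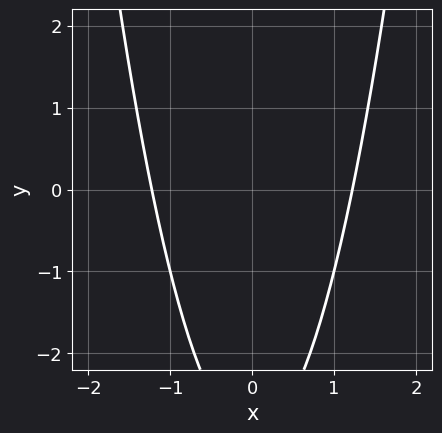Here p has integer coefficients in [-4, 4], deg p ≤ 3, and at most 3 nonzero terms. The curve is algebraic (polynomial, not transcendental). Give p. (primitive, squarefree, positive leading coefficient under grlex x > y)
1. deg p = 2. No degree-1 curve has this shape.
2. Symmetries: it's symmetric under x → −x, forcing even powers of x.
3. From the axis intercepts and sections: it misses every integer gridline on the y-axis.
4. Matching integer coefficients to the picture gives p.

2*x^2 - y - 3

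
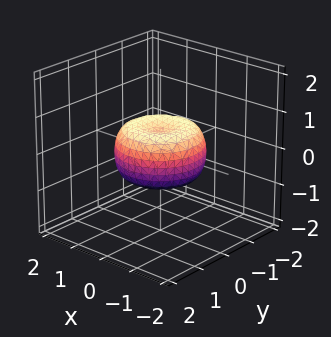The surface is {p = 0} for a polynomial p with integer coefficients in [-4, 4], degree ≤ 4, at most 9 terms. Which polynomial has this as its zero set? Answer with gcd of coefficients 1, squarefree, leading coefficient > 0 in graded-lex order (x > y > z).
2*x^4 + 4*x^2*y^2 + 2*y^4 - 2*x^2 - 2*y^2 + 3*z^2 - 1

deg p = 4.
Symmetries: the z-axis is an axis of rotation, so x and y enter only as x² + y².
Checking where it meets the axes: a circular section at z = 0 has radius between 1 and 2.
Assembling these constraints gives the stated polynomial.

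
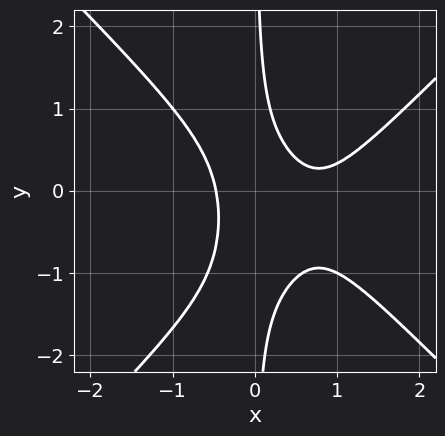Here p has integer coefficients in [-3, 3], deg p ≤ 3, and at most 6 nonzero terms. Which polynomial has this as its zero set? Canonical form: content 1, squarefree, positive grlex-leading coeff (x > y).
1. Degree: a generic line meets the curve in up to 3 points, so deg p = 3.
2. Checking where it meets the axes: no y-intercept at any integer in the box.
3. Putting this together gives p.

3*x^3 - 3*x*y^2 - 3*x^2 - 2*x*y + 1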